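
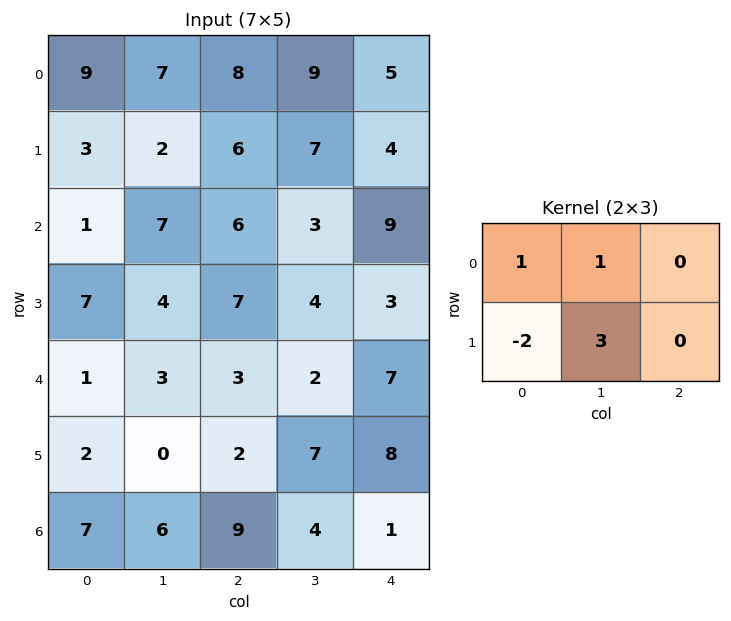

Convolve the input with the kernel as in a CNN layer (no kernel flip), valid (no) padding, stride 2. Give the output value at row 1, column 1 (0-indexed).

The receptive field on the input at this output position is [6 3 9 / 7 4 3]. Elementwise product with the kernel and sum: 6·1 + 3·1 + 7·-2 + 4·3.

7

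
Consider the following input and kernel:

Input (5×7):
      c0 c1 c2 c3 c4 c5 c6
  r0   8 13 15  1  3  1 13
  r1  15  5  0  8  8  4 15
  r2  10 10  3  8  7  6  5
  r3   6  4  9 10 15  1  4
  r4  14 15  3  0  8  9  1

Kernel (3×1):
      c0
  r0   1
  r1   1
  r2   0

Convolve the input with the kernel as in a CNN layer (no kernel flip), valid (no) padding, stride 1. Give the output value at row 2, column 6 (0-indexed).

The receptive field on the input at this output position is [5 / 4 / 1]. Elementwise product with the kernel and sum: 5·1 + 4·1.

9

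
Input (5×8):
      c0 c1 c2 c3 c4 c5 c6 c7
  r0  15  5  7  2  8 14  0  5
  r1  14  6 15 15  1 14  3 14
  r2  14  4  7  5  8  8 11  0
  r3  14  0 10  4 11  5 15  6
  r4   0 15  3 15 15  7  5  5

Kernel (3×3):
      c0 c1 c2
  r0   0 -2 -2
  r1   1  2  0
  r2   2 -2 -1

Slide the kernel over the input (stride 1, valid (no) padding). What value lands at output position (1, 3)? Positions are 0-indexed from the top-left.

-28

The receptive field on the input at this output position is [15 1 14 / 5 8 8 / 4 11 5]. Elementwise product with the kernel and sum: 1·-2 + 14·-2 + 5·1 + 8·2 + 4·2 + 11·-2 + 5·-1.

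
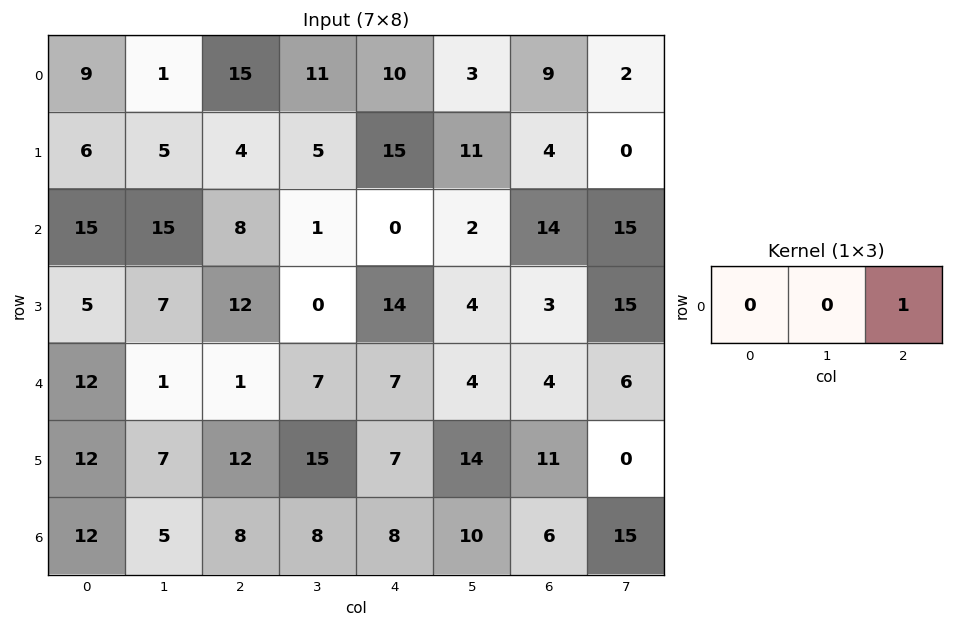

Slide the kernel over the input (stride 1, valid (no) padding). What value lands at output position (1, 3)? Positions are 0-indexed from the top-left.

The receptive field on the input at this output position is [5 15 11]. Elementwise product with the kernel and sum: 11·1.

11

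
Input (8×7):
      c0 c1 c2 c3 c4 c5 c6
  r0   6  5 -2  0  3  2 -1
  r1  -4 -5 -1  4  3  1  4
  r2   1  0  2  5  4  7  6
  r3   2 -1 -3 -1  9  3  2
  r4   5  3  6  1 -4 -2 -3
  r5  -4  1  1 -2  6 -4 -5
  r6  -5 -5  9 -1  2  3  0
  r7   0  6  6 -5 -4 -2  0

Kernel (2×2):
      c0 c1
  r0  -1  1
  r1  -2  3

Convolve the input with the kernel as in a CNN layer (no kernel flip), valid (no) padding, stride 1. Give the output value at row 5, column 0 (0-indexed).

0

The receptive field on the input at this output position is [-4 1 / -5 -5]. Elementwise product with the kernel and sum: -4·-1 + 1·1 + -5·-2 + -5·3.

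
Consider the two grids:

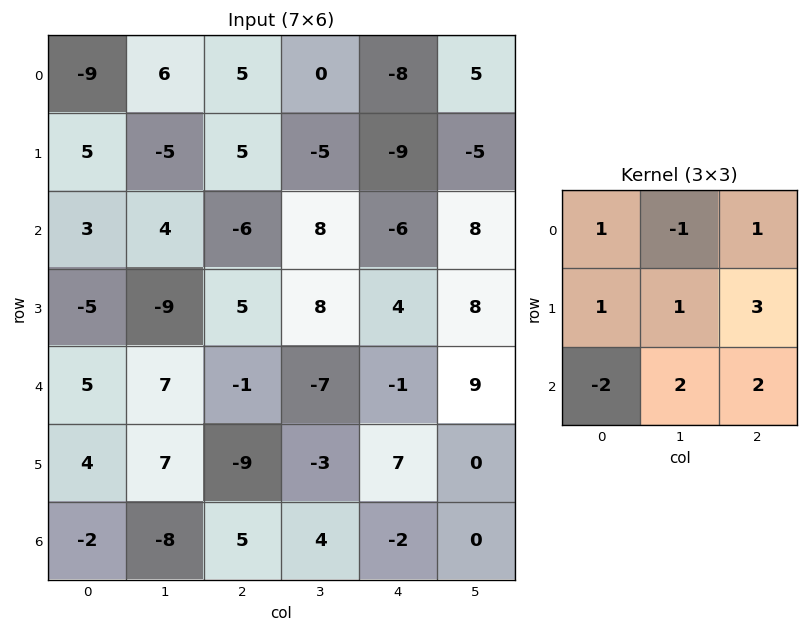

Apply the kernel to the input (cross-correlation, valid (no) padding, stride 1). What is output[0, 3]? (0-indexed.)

-28

The receptive field on the input at this output position is [0 -8 5 / -5 -9 -5 / 8 -6 8]. Elementwise product with the kernel and sum: 0·1 + -8·-1 + 5·1 + -5·1 + -9·1 + -5·3 + 8·-2 + -6·2 + 8·2.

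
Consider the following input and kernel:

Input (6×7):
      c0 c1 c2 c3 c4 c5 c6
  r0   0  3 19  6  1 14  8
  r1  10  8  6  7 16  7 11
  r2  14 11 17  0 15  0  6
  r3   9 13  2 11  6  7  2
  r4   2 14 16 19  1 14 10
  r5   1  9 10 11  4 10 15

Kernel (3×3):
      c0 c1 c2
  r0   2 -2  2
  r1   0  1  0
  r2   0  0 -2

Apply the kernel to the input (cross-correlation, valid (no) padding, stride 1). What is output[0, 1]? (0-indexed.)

-14

The receptive field on the input at this output position is [3 19 6 / 8 6 7 / 11 17 0]. Elementwise product with the kernel and sum: 3·2 + 19·-2 + 6·2 + 6·1 + 0·-2.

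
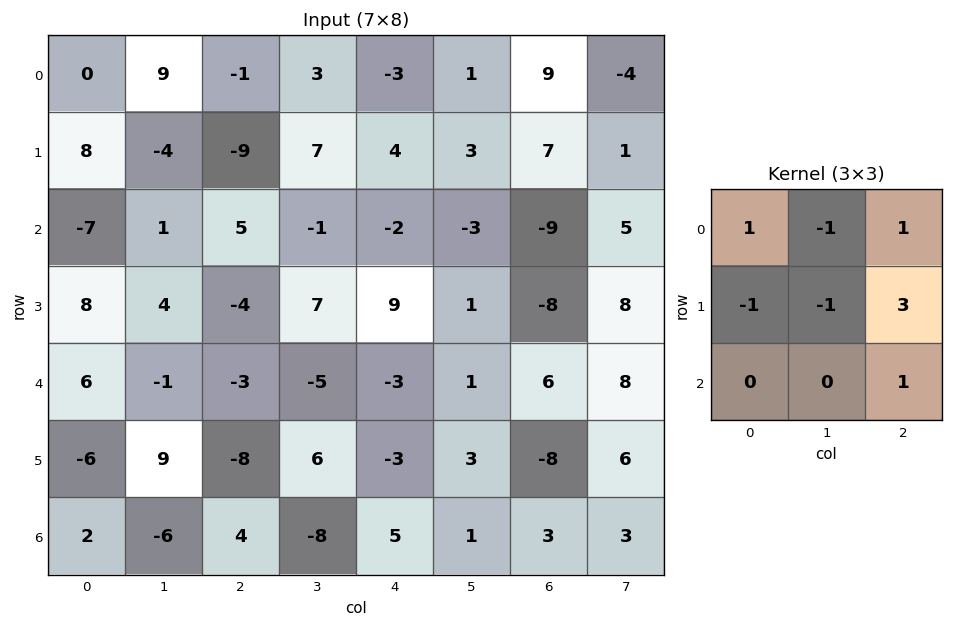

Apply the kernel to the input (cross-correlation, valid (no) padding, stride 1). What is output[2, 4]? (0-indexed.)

-36

The receptive field on the input at this output position is [-2 -3 -9 / 9 1 -8 / -3 1 6]. Elementwise product with the kernel and sum: -2·1 + -3·-1 + -9·1 + 9·-1 + 1·-1 + -8·3 + 6·1.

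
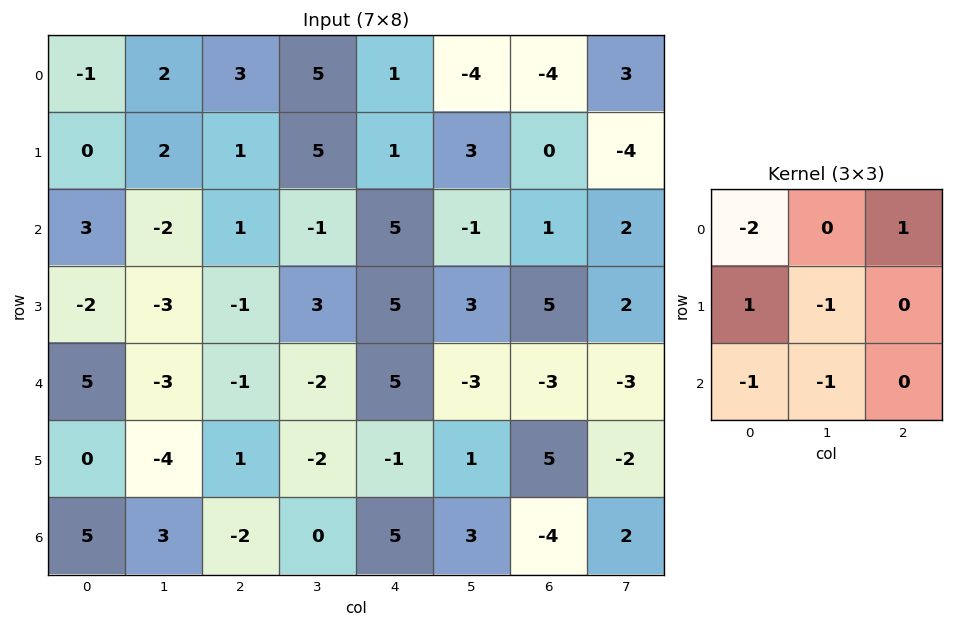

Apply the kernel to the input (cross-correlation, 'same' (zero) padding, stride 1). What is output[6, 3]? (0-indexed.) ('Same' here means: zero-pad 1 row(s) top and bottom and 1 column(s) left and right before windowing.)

-5

The receptive field on the zero-padded input at this output position is [1 -2 -1 / -2 0 5 / 0 0 0]. Elementwise product with the kernel and sum: 1·-2 + -1·1 + -2·1 + 0·-1 + 0·-1 + 0·-1.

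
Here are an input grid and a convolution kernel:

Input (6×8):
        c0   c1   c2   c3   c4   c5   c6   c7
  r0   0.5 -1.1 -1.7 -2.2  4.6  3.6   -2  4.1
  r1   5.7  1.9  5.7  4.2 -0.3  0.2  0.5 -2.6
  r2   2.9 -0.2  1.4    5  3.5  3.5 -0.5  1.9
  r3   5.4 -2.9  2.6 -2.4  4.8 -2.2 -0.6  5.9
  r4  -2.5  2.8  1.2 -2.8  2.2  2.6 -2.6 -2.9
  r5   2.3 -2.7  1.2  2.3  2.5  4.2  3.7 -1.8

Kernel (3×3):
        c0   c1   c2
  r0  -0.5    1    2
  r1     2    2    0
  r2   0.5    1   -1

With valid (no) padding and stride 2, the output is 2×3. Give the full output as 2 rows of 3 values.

Output[0,0]: The receptive field on the input at this output position is [0.5 -1.1 -1.7 / 5.7 1.9 5.7 / 2.9 -0.2 1.4]. Elementwise product with the kernel and sum: 0.5·-0.5 + -1.1·1 + -1.7·2 + 5.7·2 + 1.9·2 + 2.9·0.5 + -0.2·1 + 1.4·-1.

10.3 29.85 2.85
6.5 7.3 12.25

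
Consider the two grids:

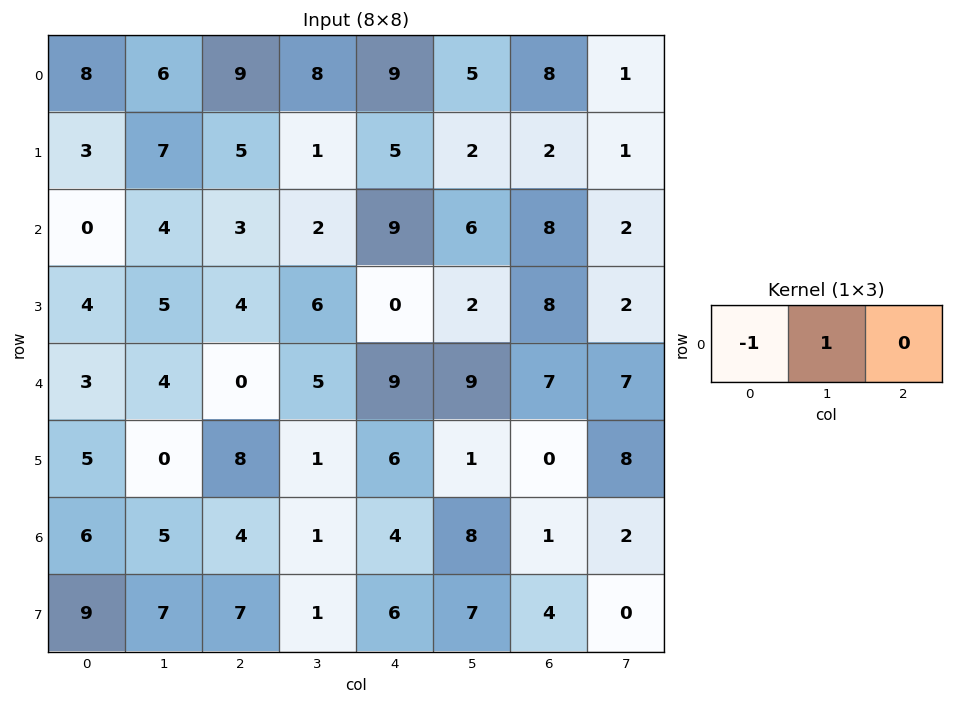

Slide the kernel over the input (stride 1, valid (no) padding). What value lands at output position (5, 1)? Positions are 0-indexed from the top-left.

8

The receptive field on the input at this output position is [0 8 1]. Elementwise product with the kernel and sum: 0·-1 + 8·1.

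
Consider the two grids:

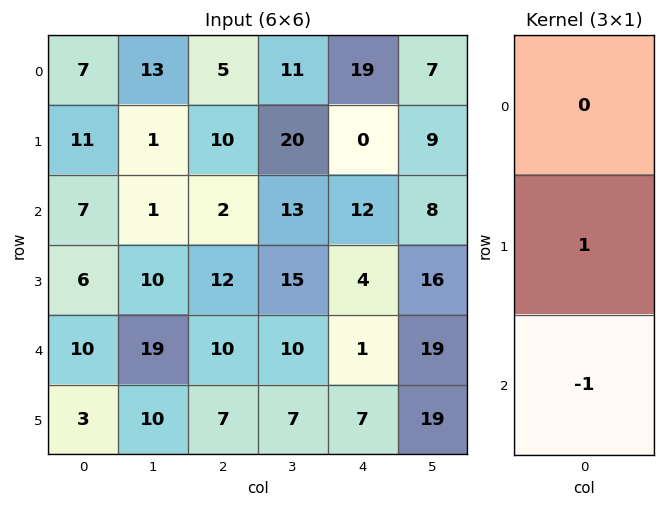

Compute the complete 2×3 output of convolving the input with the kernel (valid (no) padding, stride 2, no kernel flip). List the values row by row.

Output[0,0]: The receptive field on the input at this output position is [7 / 11 / 7]. Elementwise product with the kernel and sum: 11·1 + 7·-1.

4 8 -12
-4 2 3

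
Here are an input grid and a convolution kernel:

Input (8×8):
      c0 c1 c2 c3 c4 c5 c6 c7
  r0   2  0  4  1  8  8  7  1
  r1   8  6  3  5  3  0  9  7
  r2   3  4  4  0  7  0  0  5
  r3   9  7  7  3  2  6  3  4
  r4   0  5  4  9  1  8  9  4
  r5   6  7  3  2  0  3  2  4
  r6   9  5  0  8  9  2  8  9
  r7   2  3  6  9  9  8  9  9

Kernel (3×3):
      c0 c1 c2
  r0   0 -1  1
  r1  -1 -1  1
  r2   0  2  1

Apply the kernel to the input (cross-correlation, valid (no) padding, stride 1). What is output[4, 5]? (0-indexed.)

The receptive field on the input at this output position is [8 9 4 / 3 2 4 / 2 8 9]. Elementwise product with the kernel and sum: 9·-1 + 4·1 + 3·-1 + 2·-1 + 4·1 + 8·2 + 9·1.

19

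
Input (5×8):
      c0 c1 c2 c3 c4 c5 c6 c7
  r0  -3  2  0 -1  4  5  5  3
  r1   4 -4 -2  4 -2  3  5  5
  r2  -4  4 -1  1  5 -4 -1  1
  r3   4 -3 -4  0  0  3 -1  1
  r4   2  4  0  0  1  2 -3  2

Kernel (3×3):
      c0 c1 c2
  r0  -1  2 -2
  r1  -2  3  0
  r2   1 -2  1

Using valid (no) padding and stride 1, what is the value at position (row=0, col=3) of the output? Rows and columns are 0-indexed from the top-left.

-28

The receptive field on the input at this output position is [-1 4 5 / 4 -2 3 / 1 5 -4]. Elementwise product with the kernel and sum: -1·-1 + 4·2 + 5·-2 + 4·-2 + -2·3 + 1·1 + 5·-2 + -4·1.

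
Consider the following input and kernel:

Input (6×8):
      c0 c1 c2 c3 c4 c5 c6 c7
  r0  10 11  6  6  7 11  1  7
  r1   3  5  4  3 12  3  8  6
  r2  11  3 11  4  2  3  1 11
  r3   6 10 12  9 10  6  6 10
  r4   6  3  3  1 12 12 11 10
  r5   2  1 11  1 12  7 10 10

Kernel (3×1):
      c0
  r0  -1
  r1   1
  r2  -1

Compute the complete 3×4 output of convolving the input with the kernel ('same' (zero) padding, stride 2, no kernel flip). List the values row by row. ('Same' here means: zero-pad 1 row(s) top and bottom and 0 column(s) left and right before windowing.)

Output[0,0]: The receptive field on the zero-padded input at this output position is [0 / 10 / 3]. Elementwise product with the kernel and sum: 0·-1 + 10·1 + 3·-1.
Output[0,1]: The receptive field on the zero-padded input at this output position is [0 / 6 / 4]. Elementwise product with the kernel and sum: 0·-1 + 6·1 + 4·-1.

7 2 -5 -7
2 -5 -20 -13
-2 -20 -10 -5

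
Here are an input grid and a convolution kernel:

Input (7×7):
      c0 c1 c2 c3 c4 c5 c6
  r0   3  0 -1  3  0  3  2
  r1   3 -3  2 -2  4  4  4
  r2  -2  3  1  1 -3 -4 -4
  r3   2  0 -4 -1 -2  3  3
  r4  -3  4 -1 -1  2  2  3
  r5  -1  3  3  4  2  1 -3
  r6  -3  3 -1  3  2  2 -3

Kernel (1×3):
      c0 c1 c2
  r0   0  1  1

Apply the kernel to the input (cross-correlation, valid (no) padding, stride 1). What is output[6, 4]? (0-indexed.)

The receptive field on the input at this output position is [2 2 -3]. Elementwise product with the kernel and sum: 2·1 + -3·1.

-1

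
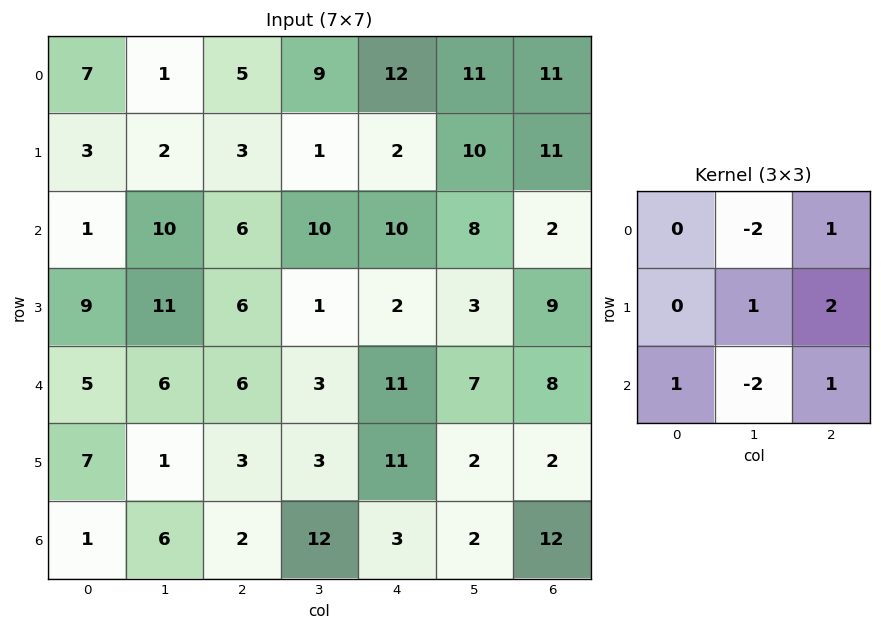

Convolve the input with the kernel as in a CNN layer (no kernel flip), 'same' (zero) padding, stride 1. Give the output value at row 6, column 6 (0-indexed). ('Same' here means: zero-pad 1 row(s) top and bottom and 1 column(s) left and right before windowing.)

8

The receptive field on the zero-padded input at this output position is [2 2 0 / 2 12 0 / 0 0 0]. Elementwise product with the kernel and sum: 2·-2 + 0·1 + 12·1 + 0·2 + 0·1 + 0·-2 + 0·1.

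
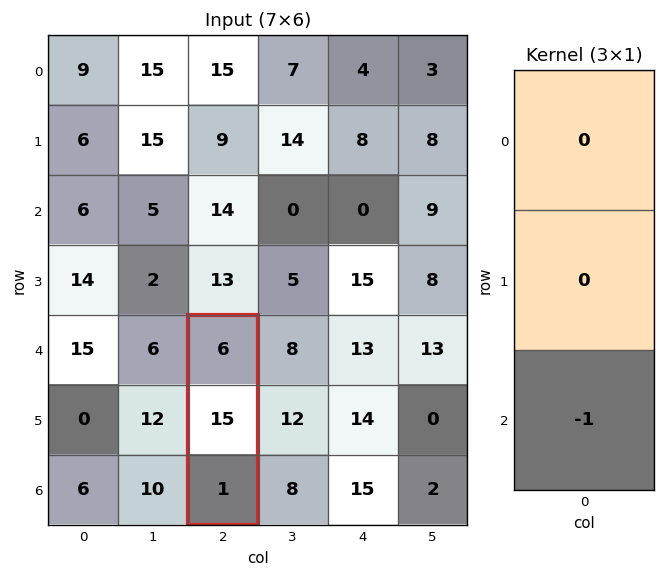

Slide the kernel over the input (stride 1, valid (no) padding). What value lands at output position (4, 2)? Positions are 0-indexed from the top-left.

The receptive field on the input at this output position is [6 / 15 / 1]. Elementwise product with the kernel and sum: 1·-1.

-1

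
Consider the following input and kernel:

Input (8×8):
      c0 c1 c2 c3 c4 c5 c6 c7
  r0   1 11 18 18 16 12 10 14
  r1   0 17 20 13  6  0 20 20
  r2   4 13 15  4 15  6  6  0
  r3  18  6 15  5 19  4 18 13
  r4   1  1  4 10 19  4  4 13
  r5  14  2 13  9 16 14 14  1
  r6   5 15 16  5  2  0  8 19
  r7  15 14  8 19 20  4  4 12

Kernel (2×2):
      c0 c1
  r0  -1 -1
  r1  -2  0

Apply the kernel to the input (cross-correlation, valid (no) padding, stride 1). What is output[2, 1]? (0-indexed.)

-40

The receptive field on the input at this output position is [13 15 / 6 15]. Elementwise product with the kernel and sum: 13·-1 + 15·-1 + 6·-2.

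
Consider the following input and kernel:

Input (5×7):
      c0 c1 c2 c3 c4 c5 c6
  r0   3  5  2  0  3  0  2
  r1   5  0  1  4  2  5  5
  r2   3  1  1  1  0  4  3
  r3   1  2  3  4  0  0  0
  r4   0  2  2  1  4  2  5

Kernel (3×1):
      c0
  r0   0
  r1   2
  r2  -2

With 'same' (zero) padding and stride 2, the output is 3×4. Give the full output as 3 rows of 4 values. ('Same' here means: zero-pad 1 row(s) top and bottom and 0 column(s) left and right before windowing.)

Output[0,0]: The receptive field on the zero-padded input at this output position is [0 / 3 / 5]. Elementwise product with the kernel and sum: 3·2 + 5·-2.
Output[0,1]: The receptive field on the zero-padded input at this output position is [0 / 2 / 1]. Elementwise product with the kernel and sum: 2·2 + 1·-2.

-4 2 2 -6
4 -4 0 6
0 4 8 10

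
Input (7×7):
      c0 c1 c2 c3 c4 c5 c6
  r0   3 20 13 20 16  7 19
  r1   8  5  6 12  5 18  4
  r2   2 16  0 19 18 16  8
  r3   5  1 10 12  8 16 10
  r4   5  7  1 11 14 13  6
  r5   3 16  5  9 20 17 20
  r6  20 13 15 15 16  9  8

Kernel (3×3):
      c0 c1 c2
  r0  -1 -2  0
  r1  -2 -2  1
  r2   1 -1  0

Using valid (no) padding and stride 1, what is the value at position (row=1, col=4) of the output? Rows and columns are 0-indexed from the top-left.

The receptive field on the input at this output position is [5 18 4 / 18 16 8 / 8 16 10]. Elementwise product with the kernel and sum: 5·-1 + 18·-2 + 18·-2 + 16·-2 + 8·1 + 8·1 + 16·-1.

-109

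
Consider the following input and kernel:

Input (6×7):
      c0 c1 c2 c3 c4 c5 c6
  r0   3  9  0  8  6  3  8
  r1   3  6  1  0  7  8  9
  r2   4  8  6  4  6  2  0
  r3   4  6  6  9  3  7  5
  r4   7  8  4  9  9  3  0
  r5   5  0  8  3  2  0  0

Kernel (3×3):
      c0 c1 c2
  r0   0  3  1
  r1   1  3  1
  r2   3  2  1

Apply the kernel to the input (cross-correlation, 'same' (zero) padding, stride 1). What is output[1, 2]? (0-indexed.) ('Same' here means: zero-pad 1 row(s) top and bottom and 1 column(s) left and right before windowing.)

57

The receptive field on the zero-padded input at this output position is [9 0 8 / 6 1 0 / 8 6 4]. Elementwise product with the kernel and sum: 0·3 + 8·1 + 6·1 + 1·3 + 0·1 + 8·3 + 6·2 + 4·1.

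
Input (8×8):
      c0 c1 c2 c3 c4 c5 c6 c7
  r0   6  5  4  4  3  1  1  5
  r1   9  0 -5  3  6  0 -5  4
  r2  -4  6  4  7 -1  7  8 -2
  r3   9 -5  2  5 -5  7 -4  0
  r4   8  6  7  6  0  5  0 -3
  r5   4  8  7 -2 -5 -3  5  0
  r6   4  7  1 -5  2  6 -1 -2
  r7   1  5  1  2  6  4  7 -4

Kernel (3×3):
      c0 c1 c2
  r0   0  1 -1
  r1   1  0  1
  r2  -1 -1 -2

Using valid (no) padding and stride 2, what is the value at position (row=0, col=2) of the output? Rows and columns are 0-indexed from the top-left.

The receptive field on the input at this output position is [3 1 1 / 6 0 -5 / -1 7 8]. Elementwise product with the kernel and sum: 1·1 + 1·-1 + 6·1 + -5·1 + -1·-1 + 7·-1 + 8·-2.

-21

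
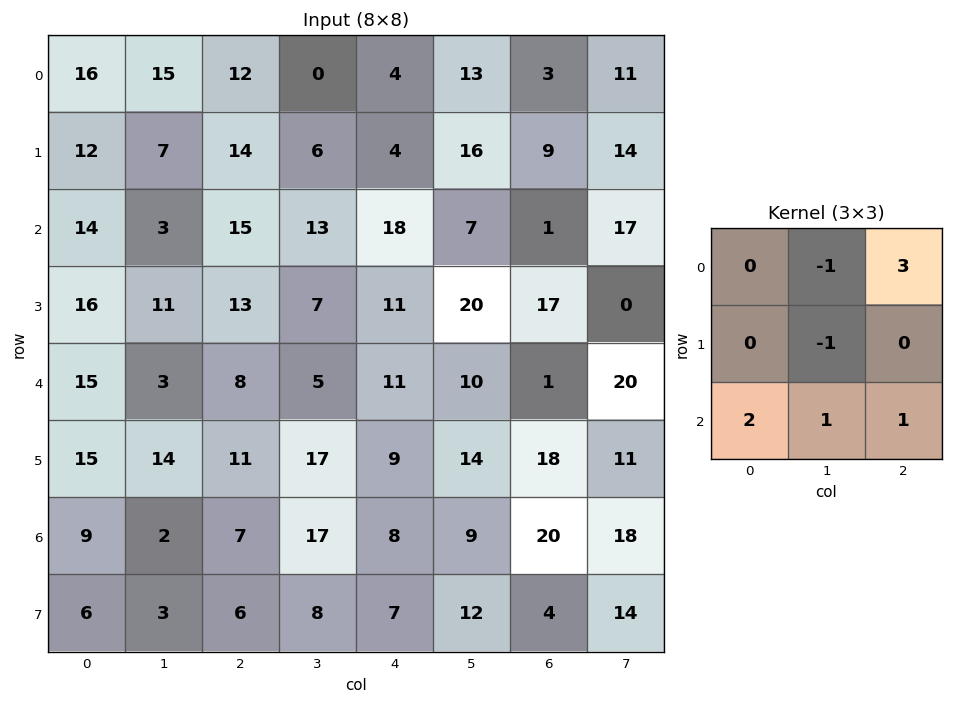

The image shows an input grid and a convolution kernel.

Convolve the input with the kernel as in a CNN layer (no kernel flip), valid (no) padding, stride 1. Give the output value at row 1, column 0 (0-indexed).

The receptive field on the input at this output position is [12 7 14 / 14 3 15 / 16 11 13]. Elementwise product with the kernel and sum: 7·-1 + 14·3 + 3·-1 + 16·2 + 11·1 + 13·1.

88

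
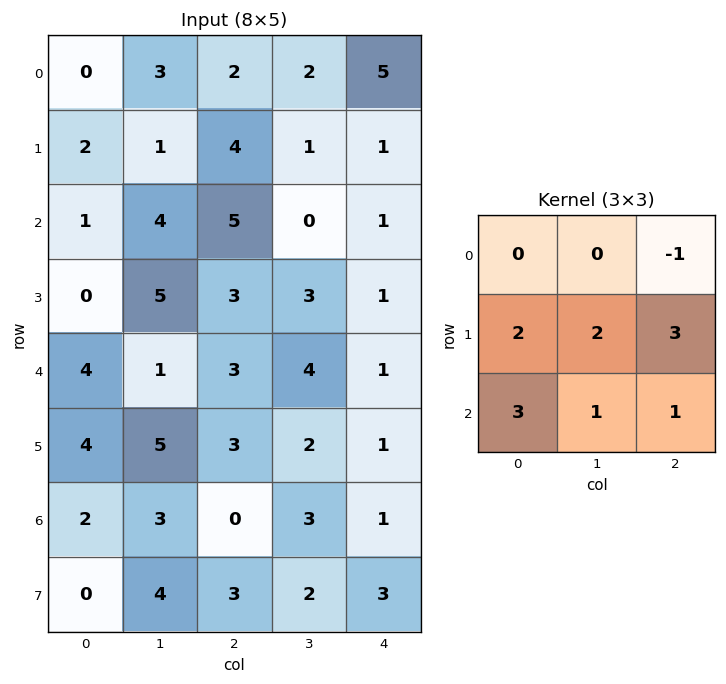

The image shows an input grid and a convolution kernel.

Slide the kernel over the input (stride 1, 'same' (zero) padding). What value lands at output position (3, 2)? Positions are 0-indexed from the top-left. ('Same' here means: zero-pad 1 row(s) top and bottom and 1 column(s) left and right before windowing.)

The receptive field on the zero-padded input at this output position is [4 5 0 / 5 3 3 / 1 3 4]. Elementwise product with the kernel and sum: 0·-1 + 5·2 + 3·2 + 3·3 + 1·3 + 3·1 + 4·1.

35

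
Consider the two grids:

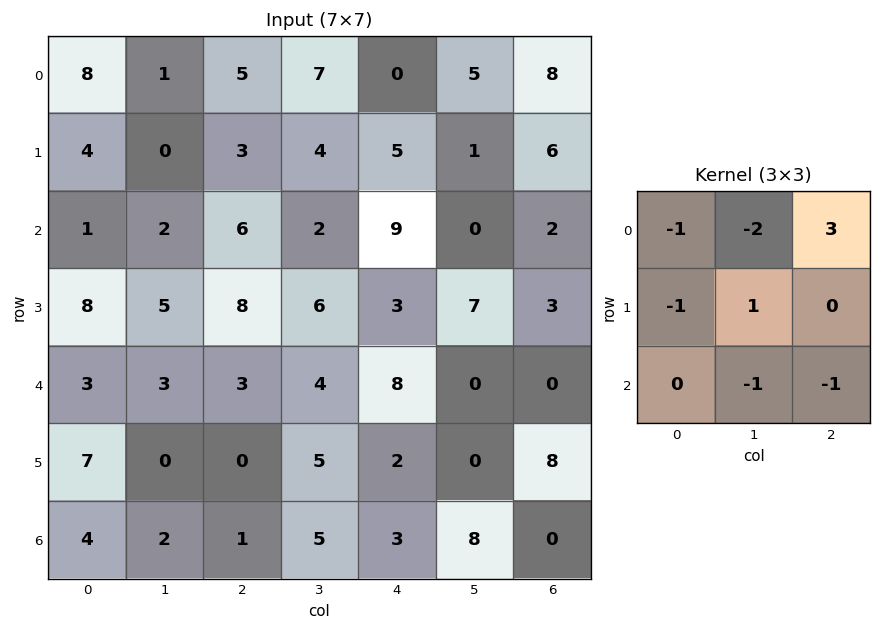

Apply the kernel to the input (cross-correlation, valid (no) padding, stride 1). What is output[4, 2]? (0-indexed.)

The receptive field on the input at this output position is [3 4 8 / 0 5 2 / 1 5 3]. Elementwise product with the kernel and sum: 3·-1 + 4·-2 + 8·3 + 0·-1 + 5·1 + 5·-1 + 3·-1.

10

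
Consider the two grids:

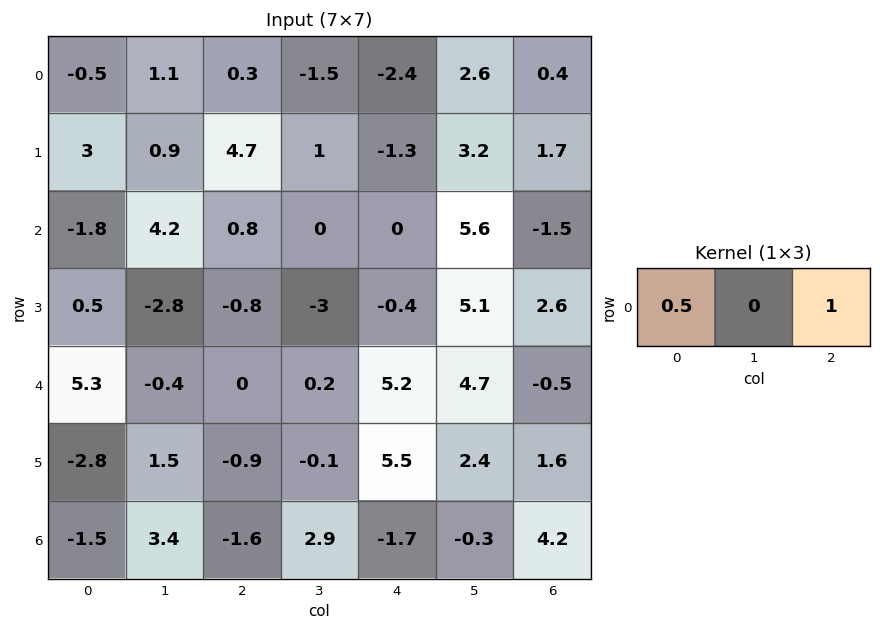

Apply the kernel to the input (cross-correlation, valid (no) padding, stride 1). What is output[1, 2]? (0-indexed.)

1.05

The receptive field on the input at this output position is [4.7 1 -1.3]. Elementwise product with the kernel and sum: 4.7·0.5 + -1.3·1.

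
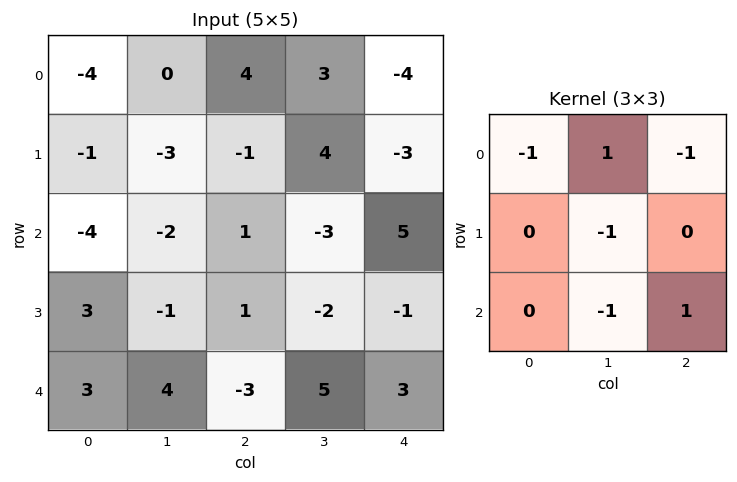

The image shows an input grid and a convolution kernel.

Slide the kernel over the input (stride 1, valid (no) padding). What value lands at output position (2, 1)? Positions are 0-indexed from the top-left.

The receptive field on the input at this output position is [-2 1 -3 / -1 1 -2 / 4 -3 5]. Elementwise product with the kernel and sum: -2·-1 + 1·1 + -3·-1 + 1·-1 + -3·-1 + 5·1.

13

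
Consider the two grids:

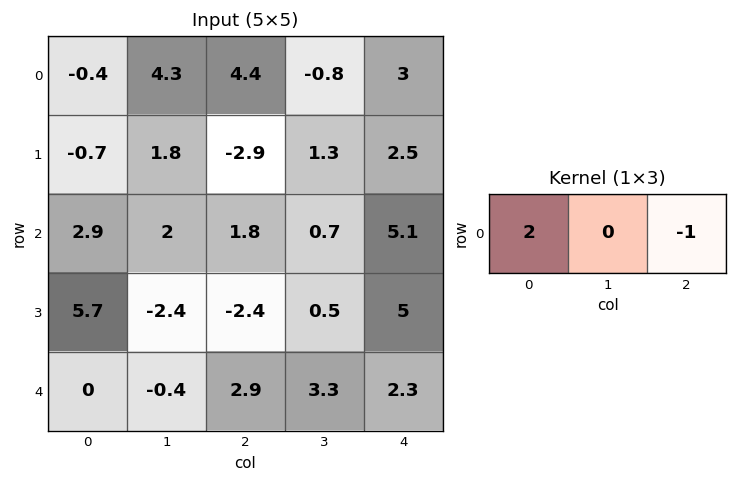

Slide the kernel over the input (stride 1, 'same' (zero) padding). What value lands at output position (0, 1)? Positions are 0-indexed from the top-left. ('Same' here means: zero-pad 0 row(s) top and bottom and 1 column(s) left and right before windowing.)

The receptive field on the zero-padded input at this output position is [-0.4 4.3 4.4]. Elementwise product with the kernel and sum: -0.4·2 + 4.4·-1.

-5.2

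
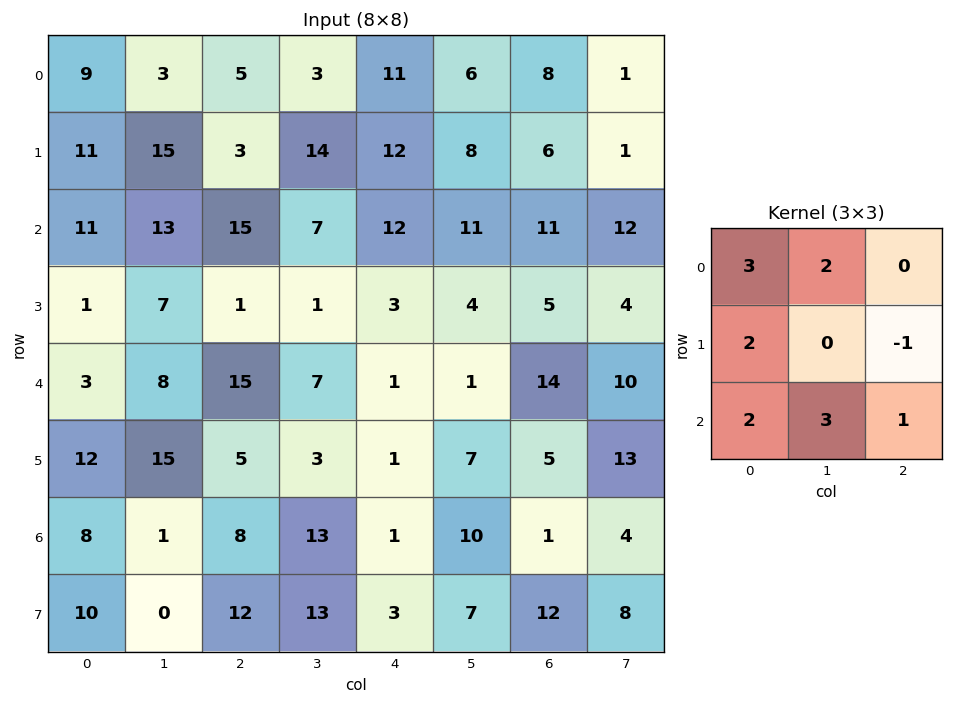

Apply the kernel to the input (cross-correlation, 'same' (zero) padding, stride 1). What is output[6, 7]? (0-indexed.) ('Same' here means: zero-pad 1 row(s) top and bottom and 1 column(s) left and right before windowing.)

91

The receptive field on the zero-padded input at this output position is [5 13 0 / 1 4 0 / 12 8 0]. Elementwise product with the kernel and sum: 5·3 + 13·2 + 1·2 + 0·-1 + 12·2 + 8·3 + 0·1.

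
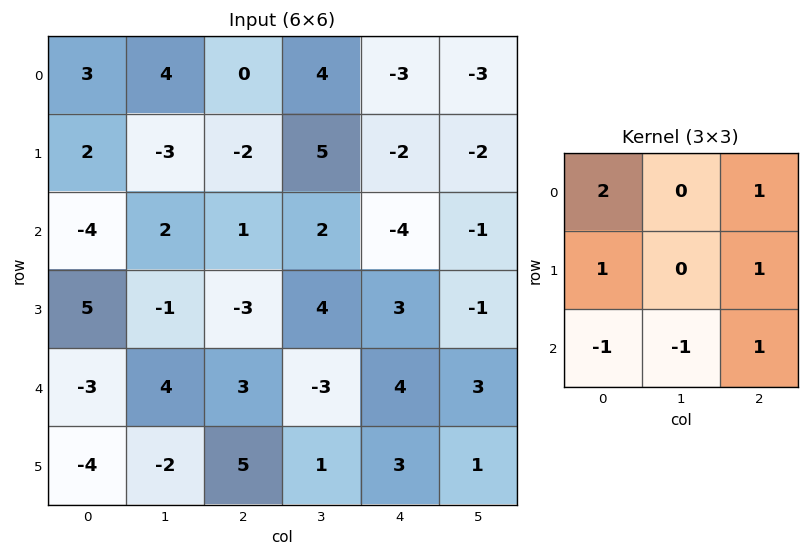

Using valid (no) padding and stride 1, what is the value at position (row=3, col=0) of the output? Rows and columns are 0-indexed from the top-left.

18

The receptive field on the input at this output position is [5 -1 -3 / -3 4 3 / -4 -2 5]. Elementwise product with the kernel and sum: 5·2 + -3·1 + -3·1 + 3·1 + -4·-1 + -2·-1 + 5·1.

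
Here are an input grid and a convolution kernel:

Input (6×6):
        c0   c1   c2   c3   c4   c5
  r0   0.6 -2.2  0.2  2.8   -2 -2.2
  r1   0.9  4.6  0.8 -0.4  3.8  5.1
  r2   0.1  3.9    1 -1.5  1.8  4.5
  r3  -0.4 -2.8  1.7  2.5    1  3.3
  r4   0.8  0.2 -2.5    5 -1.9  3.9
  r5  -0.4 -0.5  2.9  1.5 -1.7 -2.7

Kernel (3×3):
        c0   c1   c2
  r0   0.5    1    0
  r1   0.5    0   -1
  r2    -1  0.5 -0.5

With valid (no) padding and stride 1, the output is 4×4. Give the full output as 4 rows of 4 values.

-0.9 -0.85 -3.15 -5.75
2.25 8.95 -2.25 -5.3
2.6 -4.9 4.8 -8.9
-1.4 -3.4 2.7 -0.15

Output[0,0]: The receptive field on the input at this output position is [0.6 -2.2 0.2 / 0.9 4.6 0.8 / 0.1 3.9 1]. Elementwise product with the kernel and sum: 0.6·0.5 + -2.2·1 + 0.9·0.5 + 0.8·-1 + 0.1·-1 + 3.9·0.5 + 1·-0.5.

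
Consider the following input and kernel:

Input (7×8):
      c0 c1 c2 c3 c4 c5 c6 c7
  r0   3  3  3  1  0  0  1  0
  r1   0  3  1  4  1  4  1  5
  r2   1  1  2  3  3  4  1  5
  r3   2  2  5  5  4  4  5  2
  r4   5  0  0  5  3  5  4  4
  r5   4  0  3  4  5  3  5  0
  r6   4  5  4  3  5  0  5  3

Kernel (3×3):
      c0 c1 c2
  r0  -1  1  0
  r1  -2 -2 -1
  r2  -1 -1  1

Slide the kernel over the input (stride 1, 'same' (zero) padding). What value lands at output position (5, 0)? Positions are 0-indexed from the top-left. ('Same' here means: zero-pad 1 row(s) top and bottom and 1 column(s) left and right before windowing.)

The receptive field on the zero-padded input at this output position is [0 5 0 / 0 4 0 / 0 4 5]. Elementwise product with the kernel and sum: 0·-1 + 5·1 + 0·-2 + 4·-2 + 0·-1 + 0·-1 + 4·-1 + 5·1.

-2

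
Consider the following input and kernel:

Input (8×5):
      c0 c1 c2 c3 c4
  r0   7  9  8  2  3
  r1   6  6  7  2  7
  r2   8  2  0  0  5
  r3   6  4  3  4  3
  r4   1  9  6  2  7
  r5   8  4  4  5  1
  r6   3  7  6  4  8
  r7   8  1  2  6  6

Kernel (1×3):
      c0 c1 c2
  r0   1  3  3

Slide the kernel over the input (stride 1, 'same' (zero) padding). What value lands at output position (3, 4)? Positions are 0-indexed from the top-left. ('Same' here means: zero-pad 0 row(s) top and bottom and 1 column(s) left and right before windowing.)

The receptive field on the zero-padded input at this output position is [4 3 0]. Elementwise product with the kernel and sum: 4·1 + 3·3 + 0·3.

13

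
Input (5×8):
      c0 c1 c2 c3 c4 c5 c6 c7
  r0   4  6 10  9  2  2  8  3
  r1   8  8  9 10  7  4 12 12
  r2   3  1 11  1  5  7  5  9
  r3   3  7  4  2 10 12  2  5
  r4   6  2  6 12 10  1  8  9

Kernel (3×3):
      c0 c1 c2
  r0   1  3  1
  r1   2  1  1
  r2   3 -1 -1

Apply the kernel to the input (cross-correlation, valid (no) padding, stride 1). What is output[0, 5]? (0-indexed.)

The receptive field on the input at this output position is [2 8 3 / 4 12 12 / 7 5 9]. Elementwise product with the kernel and sum: 2·1 + 8·3 + 3·1 + 4·2 + 12·1 + 12·1 + 7·3 + 5·-1 + 9·-1.

68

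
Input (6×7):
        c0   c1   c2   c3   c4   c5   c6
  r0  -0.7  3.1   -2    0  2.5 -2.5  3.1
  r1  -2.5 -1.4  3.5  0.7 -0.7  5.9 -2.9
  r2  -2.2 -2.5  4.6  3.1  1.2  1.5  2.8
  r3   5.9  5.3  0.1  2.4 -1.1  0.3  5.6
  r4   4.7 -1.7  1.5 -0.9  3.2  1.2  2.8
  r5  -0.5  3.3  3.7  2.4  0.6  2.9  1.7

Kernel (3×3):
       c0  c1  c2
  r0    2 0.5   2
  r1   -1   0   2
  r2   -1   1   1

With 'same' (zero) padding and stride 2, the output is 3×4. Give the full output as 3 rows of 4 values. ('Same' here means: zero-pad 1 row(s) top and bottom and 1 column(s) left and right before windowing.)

2.3 2.5 -0.5 -6.3
2.15 6.25 9.55 14.15
12.95 18.15 9.25 1

Output[0,0]: The receptive field on the zero-padded input at this output position is [0 0 0 / 0 -0.7 3.1 / 0 -2.5 -1.4]. Elementwise product with the kernel and sum: 0·2 + 0·0.5 + 0·2 + 0·-1 + 3.1·2 + 0·-1 + -2.5·1 + -1.4·1.
Output[0,1]: The receptive field on the zero-padded input at this output position is [0 0 0 / 3.1 -2 0 / -1.4 3.5 0.7]. Elementwise product with the kernel and sum: 0·2 + 0·0.5 + 0·2 + 3.1·-1 + 0·2 + -1.4·-1 + 3.5·1 + 0.7·1.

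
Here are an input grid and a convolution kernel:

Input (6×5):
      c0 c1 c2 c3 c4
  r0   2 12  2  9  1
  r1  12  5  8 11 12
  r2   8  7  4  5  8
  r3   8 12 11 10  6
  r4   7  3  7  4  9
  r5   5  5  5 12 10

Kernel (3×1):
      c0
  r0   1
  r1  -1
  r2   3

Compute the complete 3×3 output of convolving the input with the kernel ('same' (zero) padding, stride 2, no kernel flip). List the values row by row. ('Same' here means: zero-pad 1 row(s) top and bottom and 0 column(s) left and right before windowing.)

Output[0,0]: The receptive field on the zero-padded input at this output position is [0 / 2 / 12]. Elementwise product with the kernel and sum: 0·1 + 2·-1 + 12·3.

34 22 35
28 37 22
16 19 27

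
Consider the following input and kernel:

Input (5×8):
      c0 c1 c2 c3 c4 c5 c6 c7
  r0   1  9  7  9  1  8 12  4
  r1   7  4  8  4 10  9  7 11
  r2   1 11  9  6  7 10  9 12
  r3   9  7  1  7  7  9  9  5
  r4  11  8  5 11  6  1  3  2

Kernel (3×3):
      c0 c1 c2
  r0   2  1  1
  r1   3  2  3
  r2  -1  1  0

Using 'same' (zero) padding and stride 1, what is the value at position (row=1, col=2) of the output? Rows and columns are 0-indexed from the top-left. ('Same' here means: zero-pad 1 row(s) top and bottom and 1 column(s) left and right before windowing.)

72

The receptive field on the zero-padded input at this output position is [9 7 9 / 4 8 4 / 11 9 6]. Elementwise product with the kernel and sum: 9·2 + 7·1 + 9·1 + 4·3 + 8·2 + 4·3 + 11·-1 + 9·1.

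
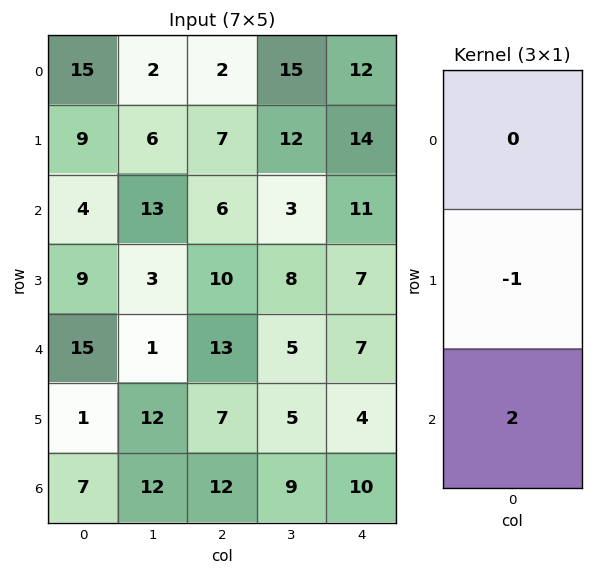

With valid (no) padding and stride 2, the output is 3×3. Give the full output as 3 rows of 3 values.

Output[0,0]: The receptive field on the input at this output position is [15 / 9 / 4]. Elementwise product with the kernel and sum: 9·-1 + 4·2.
Output[0,1]: The receptive field on the input at this output position is [2 / 7 / 6]. Elementwise product with the kernel and sum: 7·-1 + 6·2.

-1 5 8
21 16 7
13 17 16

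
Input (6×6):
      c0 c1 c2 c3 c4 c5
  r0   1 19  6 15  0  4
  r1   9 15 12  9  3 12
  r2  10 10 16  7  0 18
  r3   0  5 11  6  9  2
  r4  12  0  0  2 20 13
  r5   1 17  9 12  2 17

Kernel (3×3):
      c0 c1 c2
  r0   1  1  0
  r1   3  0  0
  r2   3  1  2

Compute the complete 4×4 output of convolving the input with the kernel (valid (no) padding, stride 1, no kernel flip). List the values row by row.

119 130 112 99
81 95 126 64
56 45 98 77
79 100 60 93

Output[0,0]: The receptive field on the input at this output position is [1 19 6 / 9 15 12 / 10 10 16]. Elementwise product with the kernel and sum: 1·1 + 19·1 + 9·3 + 10·3 + 10·1 + 16·2.
Output[0,1]: The receptive field on the input at this output position is [19 6 15 / 15 12 9 / 10 16 7]. Elementwise product with the kernel and sum: 19·1 + 6·1 + 15·3 + 10·3 + 16·1 + 7·2.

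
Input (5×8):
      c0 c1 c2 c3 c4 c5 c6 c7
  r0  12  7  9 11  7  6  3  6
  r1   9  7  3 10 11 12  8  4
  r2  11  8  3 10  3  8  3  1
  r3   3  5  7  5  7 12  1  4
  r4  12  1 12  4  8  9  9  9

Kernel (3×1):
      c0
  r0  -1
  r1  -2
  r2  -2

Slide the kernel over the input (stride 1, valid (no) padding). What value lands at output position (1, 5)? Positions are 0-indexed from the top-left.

The receptive field on the input at this output position is [12 / 8 / 12]. Elementwise product with the kernel and sum: 12·-1 + 8·-2 + 12·-2.

-52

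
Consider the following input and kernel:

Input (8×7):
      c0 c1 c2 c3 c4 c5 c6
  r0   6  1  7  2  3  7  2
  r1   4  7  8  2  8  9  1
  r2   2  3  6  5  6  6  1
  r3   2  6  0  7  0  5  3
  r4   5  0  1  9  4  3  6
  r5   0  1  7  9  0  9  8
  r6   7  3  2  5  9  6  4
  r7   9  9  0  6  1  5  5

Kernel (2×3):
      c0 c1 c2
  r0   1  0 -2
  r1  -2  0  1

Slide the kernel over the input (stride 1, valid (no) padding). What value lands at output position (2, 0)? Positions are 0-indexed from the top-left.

-14

The receptive field on the input at this output position is [2 3 6 / 2 6 0]. Elementwise product with the kernel and sum: 2·1 + 6·-2 + 2·-2 + 0·1.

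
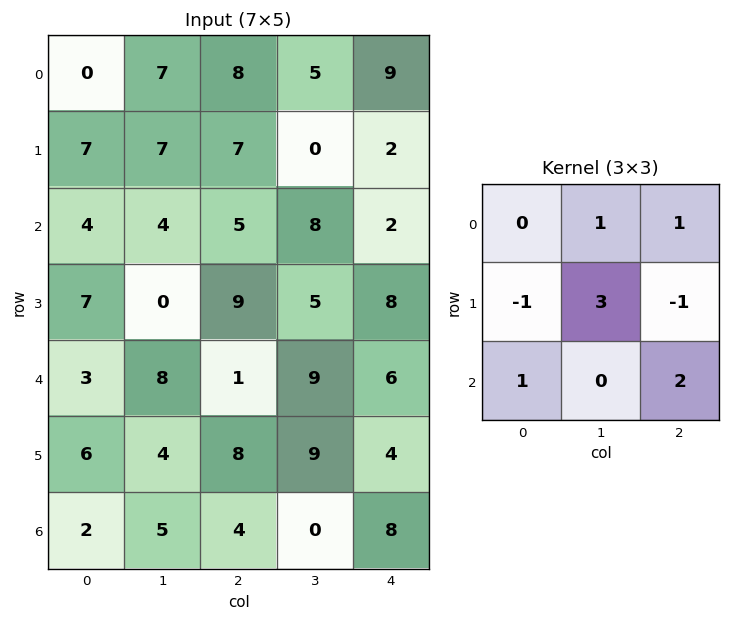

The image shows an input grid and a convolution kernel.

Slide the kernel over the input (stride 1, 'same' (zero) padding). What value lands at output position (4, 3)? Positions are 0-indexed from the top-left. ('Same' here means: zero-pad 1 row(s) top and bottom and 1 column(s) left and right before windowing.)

49

The receptive field on the zero-padded input at this output position is [9 5 8 / 1 9 6 / 8 9 4]. Elementwise product with the kernel and sum: 5·1 + 8·1 + 1·-1 + 9·3 + 6·-1 + 8·1 + 4·2.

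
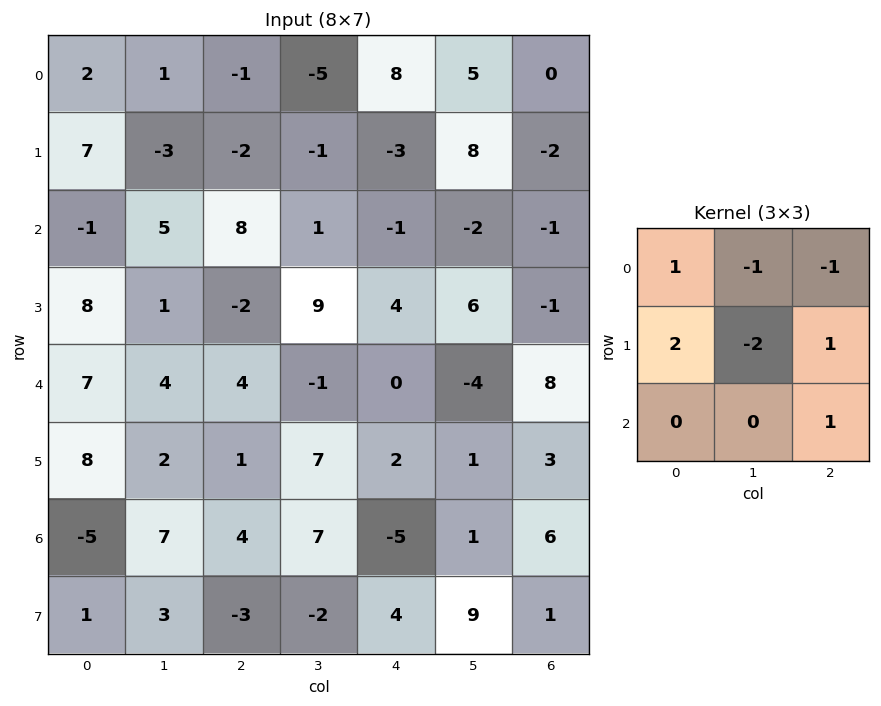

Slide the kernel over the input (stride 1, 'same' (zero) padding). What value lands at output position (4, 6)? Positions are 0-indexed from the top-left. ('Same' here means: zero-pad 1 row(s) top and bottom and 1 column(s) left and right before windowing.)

The receptive field on the zero-padded input at this output position is [6 -1 0 / -4 8 0 / 1 3 0]. Elementwise product with the kernel and sum: 6·1 + -1·-1 + 0·-1 + -4·2 + 8·-2 + 0·1 + 0·1.

-17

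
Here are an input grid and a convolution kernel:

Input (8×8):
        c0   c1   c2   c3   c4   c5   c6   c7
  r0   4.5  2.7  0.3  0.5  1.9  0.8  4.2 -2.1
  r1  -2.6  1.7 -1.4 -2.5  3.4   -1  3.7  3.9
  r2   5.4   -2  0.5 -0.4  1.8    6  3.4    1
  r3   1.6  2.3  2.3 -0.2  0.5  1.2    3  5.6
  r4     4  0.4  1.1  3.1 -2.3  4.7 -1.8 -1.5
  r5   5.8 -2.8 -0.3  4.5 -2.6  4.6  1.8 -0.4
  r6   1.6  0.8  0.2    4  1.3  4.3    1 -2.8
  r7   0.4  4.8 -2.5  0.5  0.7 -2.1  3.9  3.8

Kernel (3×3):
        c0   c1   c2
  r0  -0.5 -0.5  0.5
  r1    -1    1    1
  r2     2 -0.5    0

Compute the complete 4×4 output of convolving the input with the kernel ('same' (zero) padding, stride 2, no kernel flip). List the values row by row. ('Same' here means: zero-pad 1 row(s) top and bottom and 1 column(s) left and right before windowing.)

Output[0,0]: The receptive field on the zero-padded input at this output position is [0 0 0 / 0 4.5 2.7 / 0 -2.6 1.7]. Elementwise product with the kernel and sum: 0·-0.5 + 0·-0.5 + 0·0.5 + 0·-1 + 4.5·1 + 2.7·1 + 0·2 + -2.6·-0.5.
Output[0,1]: The receptive field on the zero-padded input at this output position is [0 0 0 / 2.7 0.3 0.5 / 1.7 -1.4 -2.5]. Elementwise product with the kernel and sum: 0·-0.5 + 0·-0.5 + 0·0.5 + 2.7·-1 + 0.3·1 + 0.5·1 + 1.7·2 + -1.4·-0.5.

8.5 2.2 -4.5 -2.55
4.75 4.15 6.6 -0.1
1.85 -4.05 10.05 1
-2.1 18.05 3.6 -15.65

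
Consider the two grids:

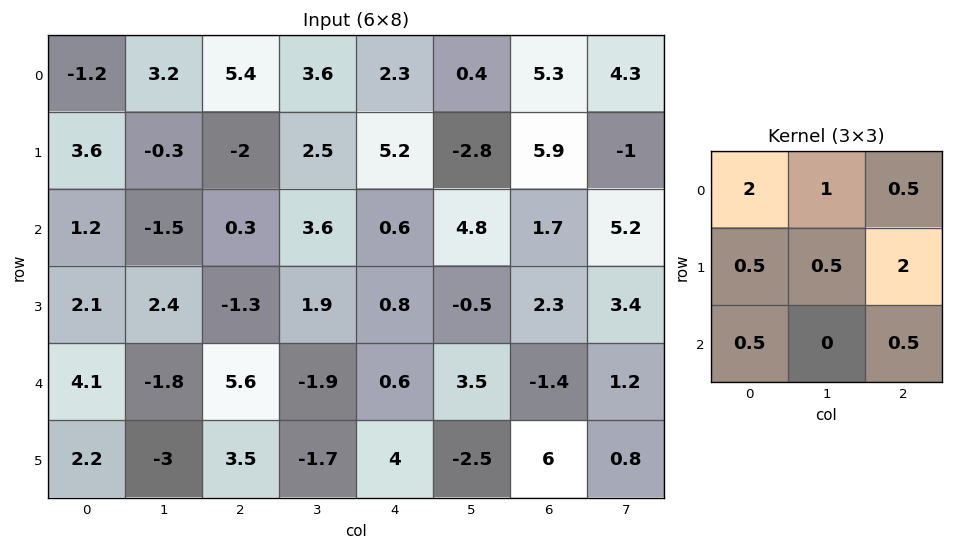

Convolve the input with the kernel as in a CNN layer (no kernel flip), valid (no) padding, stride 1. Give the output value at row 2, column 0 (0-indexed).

The receptive field on the input at this output position is [1.2 -1.5 0.3 / 2.1 2.4 -1.3 / 4.1 -1.8 5.6]. Elementwise product with the kernel and sum: 1.2·2 + -1.5·1 + 0.3·0.5 + 2.1·0.5 + 2.4·0.5 + -1.3·2 + 4.1·0.5 + 5.6·0.5.

5.55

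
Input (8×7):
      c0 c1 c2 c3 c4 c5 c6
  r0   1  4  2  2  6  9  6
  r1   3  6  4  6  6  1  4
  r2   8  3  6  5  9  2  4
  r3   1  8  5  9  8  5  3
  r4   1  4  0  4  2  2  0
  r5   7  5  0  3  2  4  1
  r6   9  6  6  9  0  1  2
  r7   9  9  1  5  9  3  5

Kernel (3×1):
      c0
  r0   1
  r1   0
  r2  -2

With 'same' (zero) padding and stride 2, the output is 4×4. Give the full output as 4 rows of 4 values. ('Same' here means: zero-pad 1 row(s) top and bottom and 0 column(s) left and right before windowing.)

-6 -8 -12 -8
1 -6 -10 -2
-13 5 4 1
-11 -2 -16 -9

Output[0,0]: The receptive field on the zero-padded input at this output position is [0 / 1 / 3]. Elementwise product with the kernel and sum: 0·1 + 3·-2.
Output[0,1]: The receptive field on the zero-padded input at this output position is [0 / 2 / 4]. Elementwise product with the kernel and sum: 0·1 + 4·-2.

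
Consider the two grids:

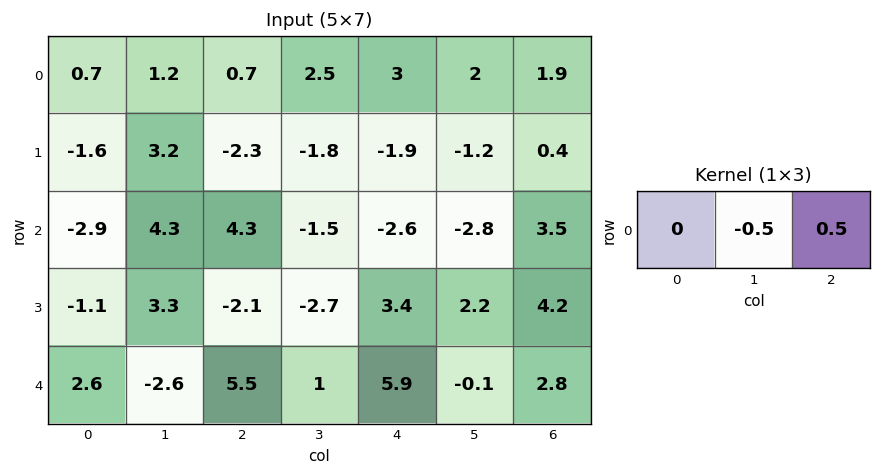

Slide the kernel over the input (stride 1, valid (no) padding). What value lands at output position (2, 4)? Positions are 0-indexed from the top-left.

The receptive field on the input at this output position is [-2.6 -2.8 3.5]. Elementwise product with the kernel and sum: -2.8·-0.5 + 3.5·0.5.

3.15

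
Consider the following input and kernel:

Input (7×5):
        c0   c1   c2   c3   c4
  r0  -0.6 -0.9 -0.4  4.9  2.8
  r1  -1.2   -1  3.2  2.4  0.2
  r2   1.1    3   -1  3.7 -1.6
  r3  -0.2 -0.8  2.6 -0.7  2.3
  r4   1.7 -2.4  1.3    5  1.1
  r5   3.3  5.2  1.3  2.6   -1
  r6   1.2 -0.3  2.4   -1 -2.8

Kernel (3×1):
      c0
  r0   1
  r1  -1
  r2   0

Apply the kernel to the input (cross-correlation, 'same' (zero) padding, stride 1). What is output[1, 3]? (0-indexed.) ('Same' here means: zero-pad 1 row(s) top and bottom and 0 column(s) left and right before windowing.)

2.5

The receptive field on the zero-padded input at this output position is [4.9 / 2.4 / 3.7]. Elementwise product with the kernel and sum: 4.9·1 + 2.4·-1.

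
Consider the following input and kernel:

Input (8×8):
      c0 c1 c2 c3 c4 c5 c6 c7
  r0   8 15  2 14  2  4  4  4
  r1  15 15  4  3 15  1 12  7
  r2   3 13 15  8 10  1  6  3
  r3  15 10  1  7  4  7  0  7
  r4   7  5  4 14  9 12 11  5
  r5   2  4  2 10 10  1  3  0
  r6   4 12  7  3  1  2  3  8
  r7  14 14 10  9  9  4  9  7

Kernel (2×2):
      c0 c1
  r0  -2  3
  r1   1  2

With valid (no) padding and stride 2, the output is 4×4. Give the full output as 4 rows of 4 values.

Output[0,0]: The receptive field on the input at this output position is [8 15 / 15 15]. Elementwise product with the kernel and sum: 8·-2 + 15·3 + 15·1 + 15·2.

74 48 25 30
68 9 1 11
11 56 30 -4
70 23 21 41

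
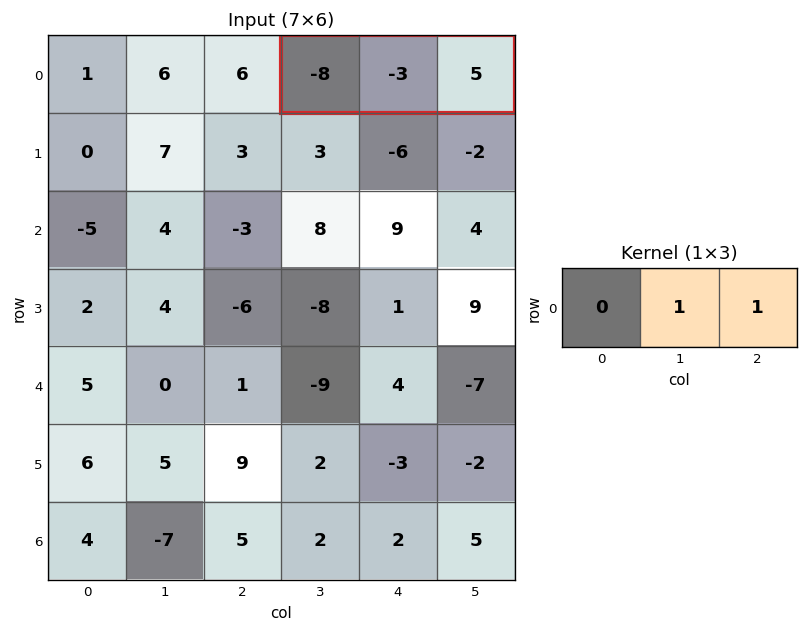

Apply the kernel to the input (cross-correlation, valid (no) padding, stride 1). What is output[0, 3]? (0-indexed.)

The receptive field on the input at this output position is [-8 -3 5]. Elementwise product with the kernel and sum: -3·1 + 5·1.

2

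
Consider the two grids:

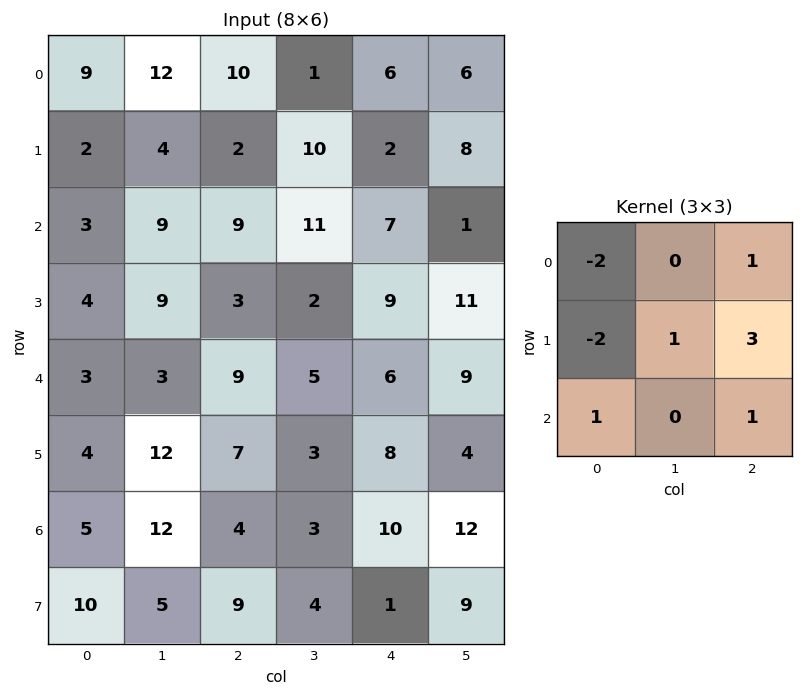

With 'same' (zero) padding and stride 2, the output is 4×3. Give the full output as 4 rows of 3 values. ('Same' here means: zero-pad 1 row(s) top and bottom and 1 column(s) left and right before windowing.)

Output[0,0]: The receptive field on the zero-padded input at this output position is [0 0 0 / 0 9 12 / 0 2 4]. Elementwise product with the kernel and sum: 0·-2 + 0·1 + 0·-2 + 9·1 + 12·3 + 0·1 + 4·1.

49 3 40
43 37 -11
33 17 37
58 -23 51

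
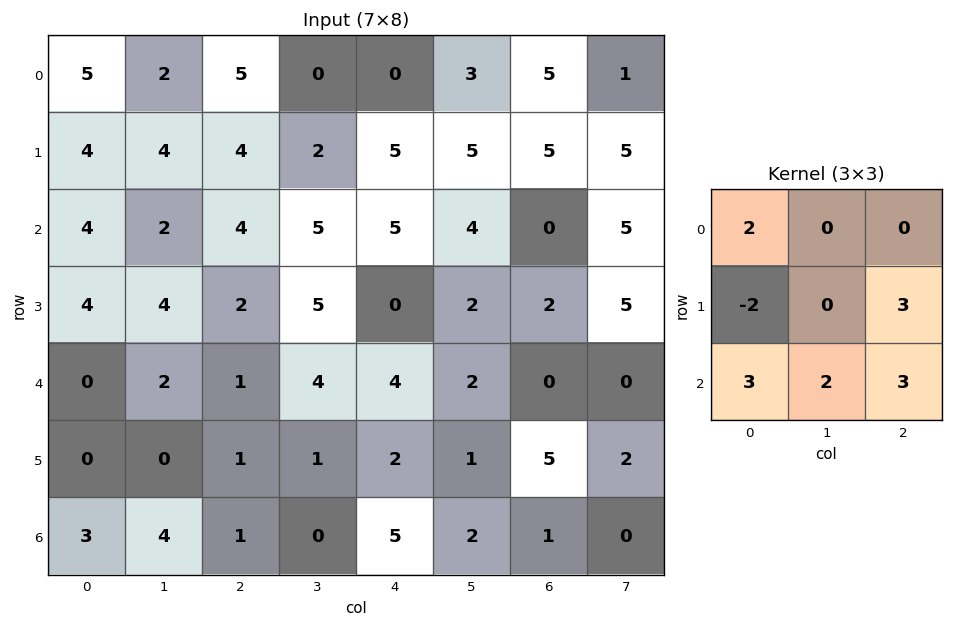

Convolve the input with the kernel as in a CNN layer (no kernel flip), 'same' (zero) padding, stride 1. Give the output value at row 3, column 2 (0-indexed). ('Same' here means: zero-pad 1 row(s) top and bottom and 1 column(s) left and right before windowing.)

31

The receptive field on the zero-padded input at this output position is [2 4 5 / 4 2 5 / 2 1 4]. Elementwise product with the kernel and sum: 2·2 + 4·-2 + 5·3 + 2·3 + 1·2 + 4·3.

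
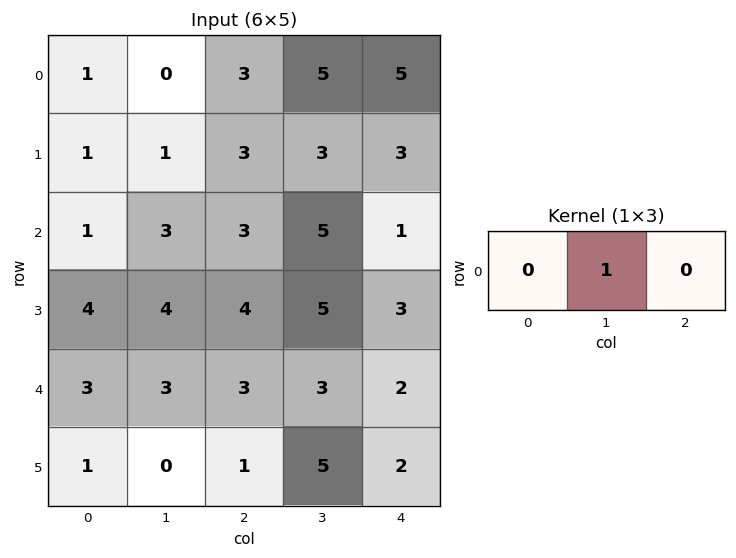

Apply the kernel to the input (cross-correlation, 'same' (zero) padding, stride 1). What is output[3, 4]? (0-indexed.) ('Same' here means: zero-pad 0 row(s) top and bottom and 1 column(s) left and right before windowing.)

The receptive field on the zero-padded input at this output position is [5 3 0]. Elementwise product with the kernel and sum: 3·1.

3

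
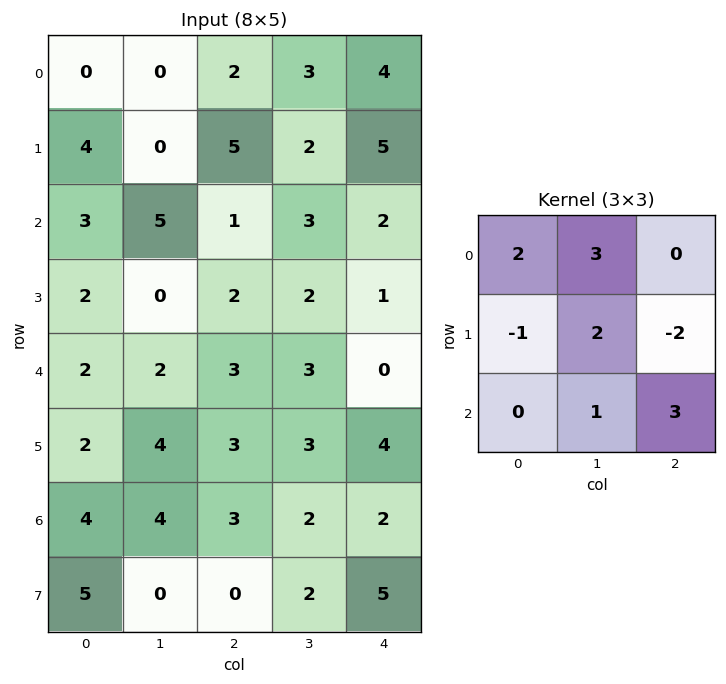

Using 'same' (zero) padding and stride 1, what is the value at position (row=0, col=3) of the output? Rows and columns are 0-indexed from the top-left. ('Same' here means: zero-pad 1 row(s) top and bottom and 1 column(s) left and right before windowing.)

13

The receptive field on the zero-padded input at this output position is [0 0 0 / 2 3 4 / 5 2 5]. Elementwise product with the kernel and sum: 0·2 + 0·3 + 2·-1 + 3·2 + 4·-2 + 2·1 + 5·3.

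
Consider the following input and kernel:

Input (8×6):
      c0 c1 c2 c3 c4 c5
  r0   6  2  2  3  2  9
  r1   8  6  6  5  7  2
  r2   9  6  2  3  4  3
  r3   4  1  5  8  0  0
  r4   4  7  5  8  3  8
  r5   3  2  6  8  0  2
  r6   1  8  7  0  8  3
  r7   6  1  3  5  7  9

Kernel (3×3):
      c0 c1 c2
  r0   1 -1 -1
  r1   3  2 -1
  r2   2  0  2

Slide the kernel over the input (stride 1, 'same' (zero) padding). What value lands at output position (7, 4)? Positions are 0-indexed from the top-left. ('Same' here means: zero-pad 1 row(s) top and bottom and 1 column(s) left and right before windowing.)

9

The receptive field on the zero-padded input at this output position is [0 8 3 / 5 7 9 / 0 0 0]. Elementwise product with the kernel and sum: 0·1 + 8·-1 + 3·-1 + 5·3 + 7·2 + 9·-1 + 0·2 + 0·2.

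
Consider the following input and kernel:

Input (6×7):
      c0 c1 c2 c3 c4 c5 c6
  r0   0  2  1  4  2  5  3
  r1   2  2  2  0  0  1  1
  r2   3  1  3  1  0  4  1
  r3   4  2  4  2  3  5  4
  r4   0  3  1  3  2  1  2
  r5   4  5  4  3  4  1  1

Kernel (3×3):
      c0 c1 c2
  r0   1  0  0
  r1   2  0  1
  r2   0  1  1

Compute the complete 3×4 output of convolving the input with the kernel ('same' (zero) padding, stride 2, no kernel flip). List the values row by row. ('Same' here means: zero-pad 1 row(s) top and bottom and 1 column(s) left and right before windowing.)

Output[0,0]: The receptive field on the zero-padded input at this output position is [0 0 0 / 0 0 2 / 0 2 2]. Elementwise product with the kernel and sum: 0·1 + 0·2 + 2·1 + 2·1 + 2·1.

6 10 14 11
7 11 14 13
12 18 14 8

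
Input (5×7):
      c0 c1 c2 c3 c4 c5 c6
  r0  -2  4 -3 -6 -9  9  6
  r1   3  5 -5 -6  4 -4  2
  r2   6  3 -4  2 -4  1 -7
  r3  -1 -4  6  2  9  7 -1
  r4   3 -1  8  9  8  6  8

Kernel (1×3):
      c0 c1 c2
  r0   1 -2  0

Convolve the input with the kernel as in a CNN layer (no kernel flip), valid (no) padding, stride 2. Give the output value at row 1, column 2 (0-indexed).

The receptive field on the input at this output position is [-4 1 -7]. Elementwise product with the kernel and sum: -4·1 + 1·-2.

-6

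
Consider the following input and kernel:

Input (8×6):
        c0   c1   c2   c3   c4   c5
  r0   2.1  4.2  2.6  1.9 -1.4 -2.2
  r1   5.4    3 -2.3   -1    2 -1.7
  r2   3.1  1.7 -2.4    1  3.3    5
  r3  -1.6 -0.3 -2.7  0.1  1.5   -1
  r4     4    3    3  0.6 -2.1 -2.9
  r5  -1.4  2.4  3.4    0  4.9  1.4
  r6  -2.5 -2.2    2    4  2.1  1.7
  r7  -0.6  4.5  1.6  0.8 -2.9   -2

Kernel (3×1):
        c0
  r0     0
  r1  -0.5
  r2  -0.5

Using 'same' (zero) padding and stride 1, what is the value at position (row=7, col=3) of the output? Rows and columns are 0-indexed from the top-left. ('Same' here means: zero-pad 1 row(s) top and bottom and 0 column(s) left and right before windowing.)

-0.4

The receptive field on the zero-padded input at this output position is [4 / 0.8 / 0]. Elementwise product with the kernel and sum: 0.8·-0.5 + 0·-0.5.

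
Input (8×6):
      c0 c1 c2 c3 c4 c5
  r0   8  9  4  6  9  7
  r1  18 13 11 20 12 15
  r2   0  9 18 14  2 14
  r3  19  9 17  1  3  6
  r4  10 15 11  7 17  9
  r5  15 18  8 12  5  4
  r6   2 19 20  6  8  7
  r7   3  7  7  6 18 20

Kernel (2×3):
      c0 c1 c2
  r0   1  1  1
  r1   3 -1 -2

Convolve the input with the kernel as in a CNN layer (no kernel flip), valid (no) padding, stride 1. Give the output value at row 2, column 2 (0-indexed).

The receptive field on the input at this output position is [18 14 2 / 17 1 3]. Elementwise product with the kernel and sum: 18·1 + 14·1 + 2·1 + 17·3 + 1·-1 + 3·-2.

78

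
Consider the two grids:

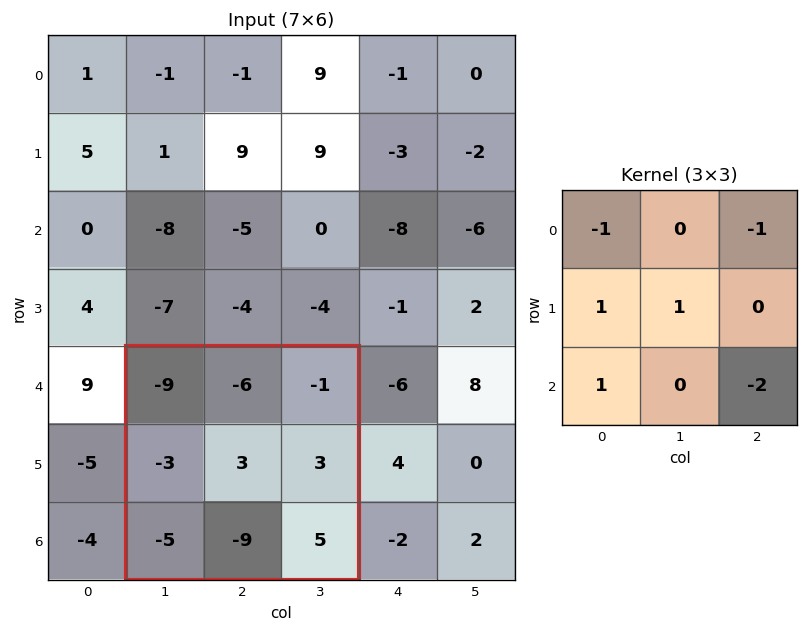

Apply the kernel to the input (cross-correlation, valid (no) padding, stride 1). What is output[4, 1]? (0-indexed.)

-5

The receptive field on the input at this output position is [-9 -6 -1 / -3 3 3 / -5 -9 5]. Elementwise product with the kernel and sum: -9·-1 + -1·-1 + -3·1 + 3·1 + -5·1 + 5·-2.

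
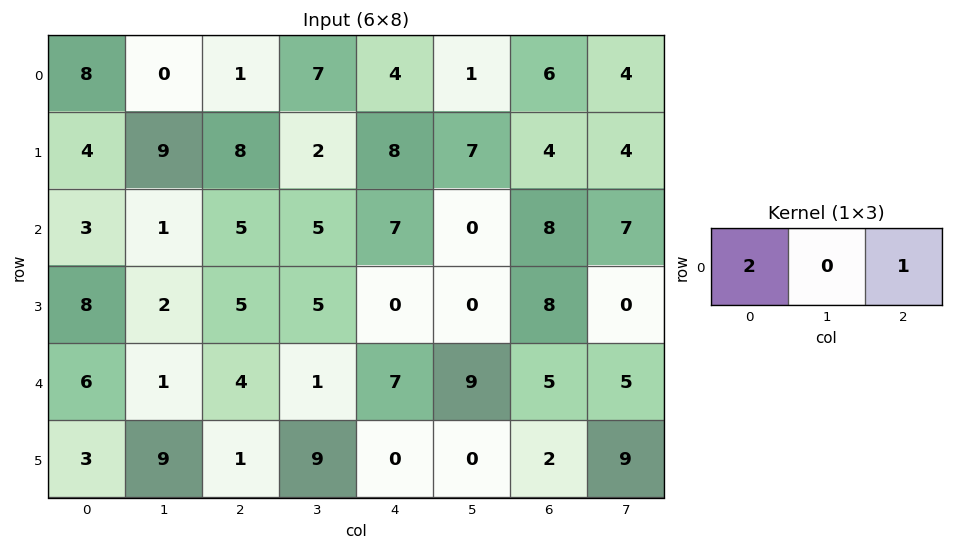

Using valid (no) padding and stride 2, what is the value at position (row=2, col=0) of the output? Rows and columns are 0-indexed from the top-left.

16

The receptive field on the input at this output position is [6 1 4]. Elementwise product with the kernel and sum: 6·2 + 4·1.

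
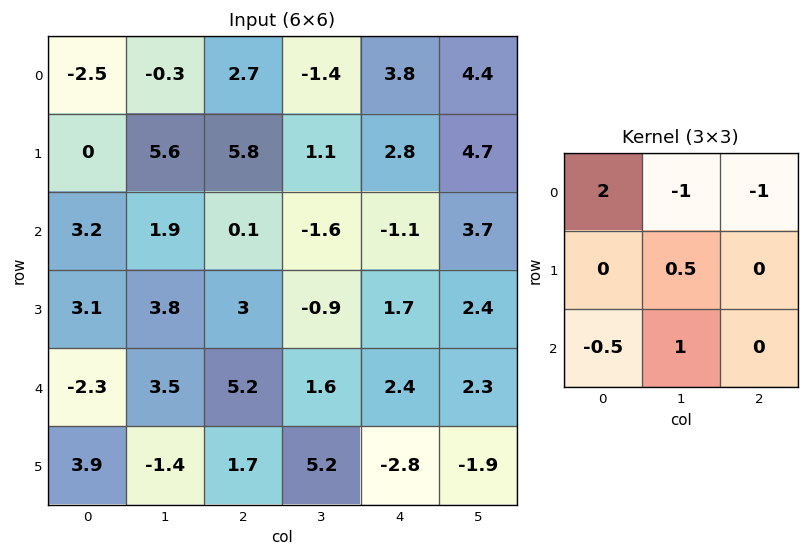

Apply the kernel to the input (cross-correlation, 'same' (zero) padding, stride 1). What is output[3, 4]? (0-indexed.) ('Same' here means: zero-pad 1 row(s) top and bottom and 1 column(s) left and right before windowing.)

-3.35

The receptive field on the zero-padded input at this output position is [-1.6 -1.1 3.7 / -0.9 1.7 2.4 / 1.6 2.4 2.3]. Elementwise product with the kernel and sum: -1.6·2 + -1.1·-1 + 3.7·-1 + 1.7·0.5 + 1.6·-0.5 + 2.4·1.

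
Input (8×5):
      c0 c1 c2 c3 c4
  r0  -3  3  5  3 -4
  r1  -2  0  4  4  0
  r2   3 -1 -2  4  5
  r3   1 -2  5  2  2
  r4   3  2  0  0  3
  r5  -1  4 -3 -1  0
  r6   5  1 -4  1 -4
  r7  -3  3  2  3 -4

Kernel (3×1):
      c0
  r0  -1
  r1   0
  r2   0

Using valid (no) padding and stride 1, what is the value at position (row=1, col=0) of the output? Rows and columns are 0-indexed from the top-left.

2

The receptive field on the input at this output position is [-2 / 3 / 1]. Elementwise product with the kernel and sum: -2·-1.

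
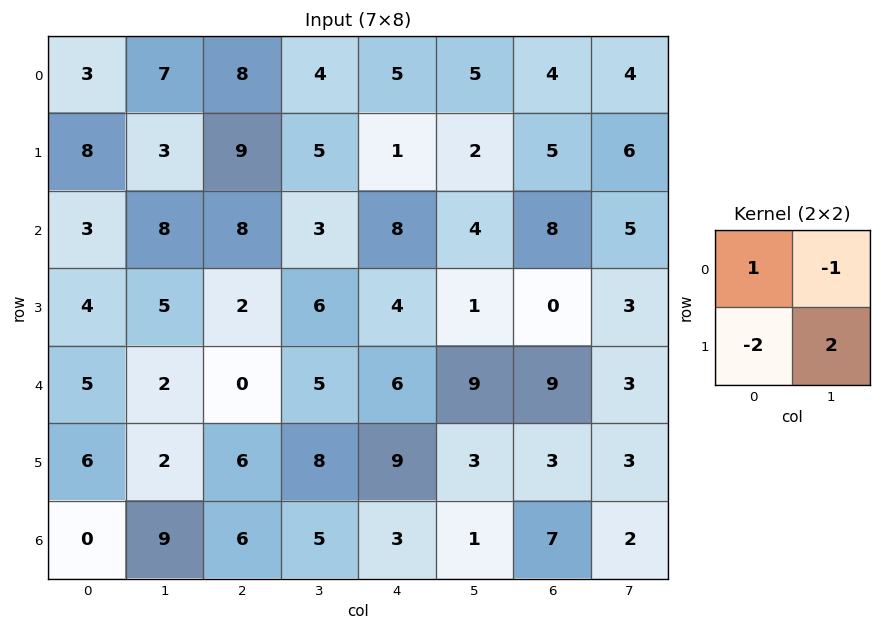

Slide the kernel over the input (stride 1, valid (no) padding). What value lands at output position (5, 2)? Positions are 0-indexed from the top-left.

The receptive field on the input at this output position is [6 8 / 6 5]. Elementwise product with the kernel and sum: 6·1 + 8·-1 + 6·-2 + 5·2.

-4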